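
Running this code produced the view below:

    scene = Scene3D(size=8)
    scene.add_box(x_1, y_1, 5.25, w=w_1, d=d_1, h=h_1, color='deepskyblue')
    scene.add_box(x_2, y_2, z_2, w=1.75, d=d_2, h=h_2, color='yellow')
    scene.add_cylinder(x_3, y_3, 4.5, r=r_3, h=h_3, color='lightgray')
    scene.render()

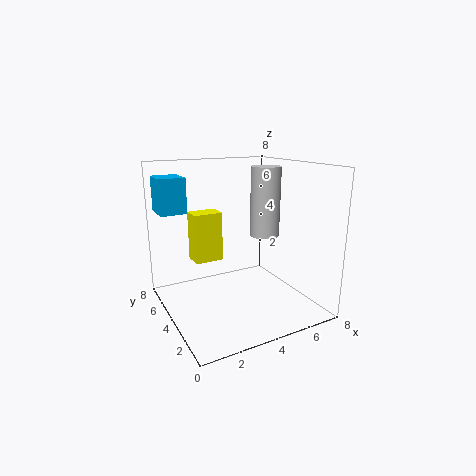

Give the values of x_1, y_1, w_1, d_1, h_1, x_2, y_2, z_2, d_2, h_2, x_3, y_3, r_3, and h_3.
x_1 = 0.25; y_1 = 5.75; w_1 = 1.5; d_1 = 1.75; h_1 = 2; x_2 = 2.25; y_2 = 6; z_2 = 2; d_2 = 1.25; h_2 = 3; x_3 = 4.75; y_3 = 2.5; r_3 = 0.75; h_3 = 3.5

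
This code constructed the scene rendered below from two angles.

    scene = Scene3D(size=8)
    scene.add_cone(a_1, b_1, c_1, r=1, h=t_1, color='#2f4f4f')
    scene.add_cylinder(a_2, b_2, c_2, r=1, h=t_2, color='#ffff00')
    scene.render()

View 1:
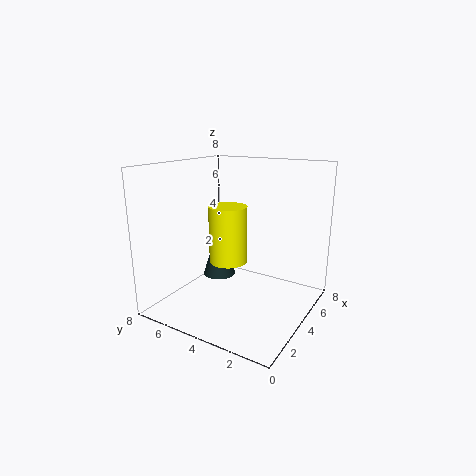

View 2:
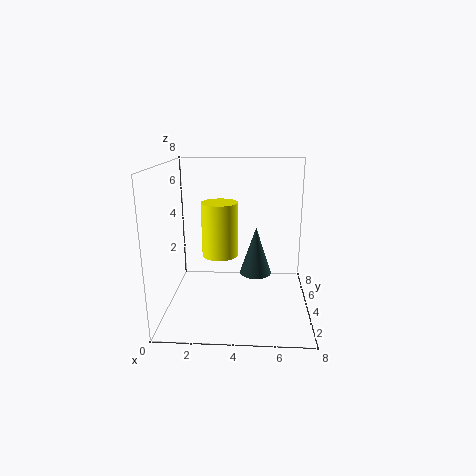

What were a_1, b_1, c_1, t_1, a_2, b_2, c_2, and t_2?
a_1 = 5
b_1 = 6
c_1 = 1
t_1 = 3
a_2 = 3
b_2 = 4
c_2 = 3
t_2 = 3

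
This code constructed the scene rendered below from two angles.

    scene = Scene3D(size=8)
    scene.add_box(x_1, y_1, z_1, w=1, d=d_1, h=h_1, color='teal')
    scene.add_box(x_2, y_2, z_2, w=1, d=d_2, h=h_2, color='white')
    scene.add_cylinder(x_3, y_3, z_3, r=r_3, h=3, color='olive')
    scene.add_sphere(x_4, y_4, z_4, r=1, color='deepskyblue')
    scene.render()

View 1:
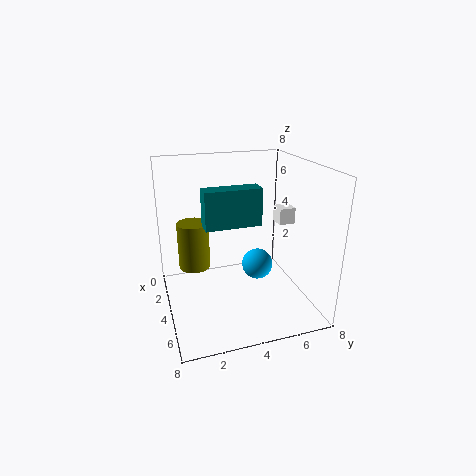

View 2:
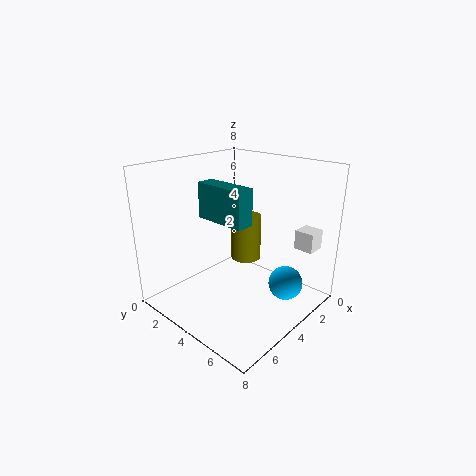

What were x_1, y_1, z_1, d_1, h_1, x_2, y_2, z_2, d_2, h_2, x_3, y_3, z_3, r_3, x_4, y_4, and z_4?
x_1 = 4; y_1 = 2; z_1 = 5; d_1 = 3; h_1 = 2; x_2 = 2; y_2 = 7; z_2 = 4; d_2 = 1; h_2 = 1; x_3 = 1; y_3 = 2; z_3 = 1; r_3 = 1; x_4 = 2; y_4 = 6; z_4 = 1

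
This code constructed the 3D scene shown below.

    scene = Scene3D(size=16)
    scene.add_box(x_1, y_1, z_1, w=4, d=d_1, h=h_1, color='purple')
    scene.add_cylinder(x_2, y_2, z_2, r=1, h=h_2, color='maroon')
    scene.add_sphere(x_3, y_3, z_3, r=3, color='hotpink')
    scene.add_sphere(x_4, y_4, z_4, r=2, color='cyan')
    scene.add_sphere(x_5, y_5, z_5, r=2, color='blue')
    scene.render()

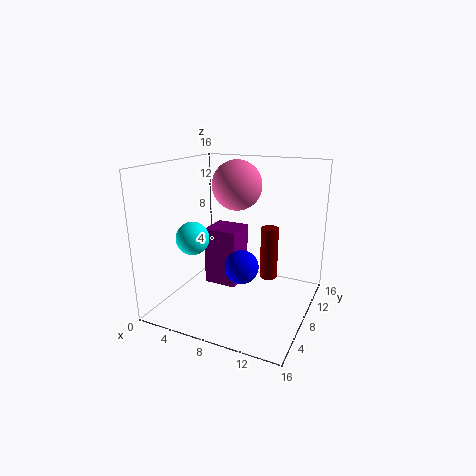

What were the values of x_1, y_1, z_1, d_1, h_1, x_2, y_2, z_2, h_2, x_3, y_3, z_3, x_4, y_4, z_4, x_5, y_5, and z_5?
x_1 = 3, y_1 = 9, z_1 = 1, d_1 = 4, h_1 = 7, x_2 = 11, y_2 = 10, z_2 = 3, h_2 = 6, x_3 = 6, y_3 = 12, z_3 = 13, x_4 = 2, y_4 = 8, z_4 = 7, x_5 = 8, y_5 = 9, z_5 = 4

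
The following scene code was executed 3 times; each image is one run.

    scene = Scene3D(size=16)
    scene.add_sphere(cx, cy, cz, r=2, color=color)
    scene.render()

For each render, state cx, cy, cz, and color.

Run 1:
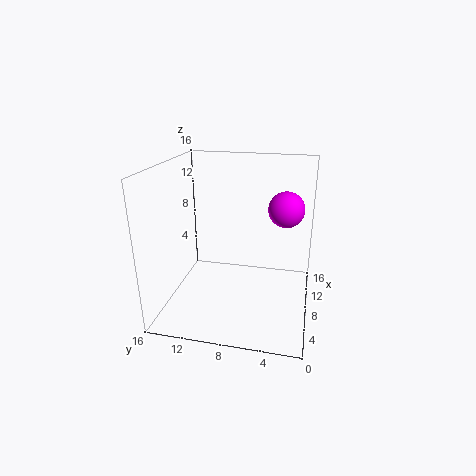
cx = 10
cy = 3
cz = 11
color = 'magenta'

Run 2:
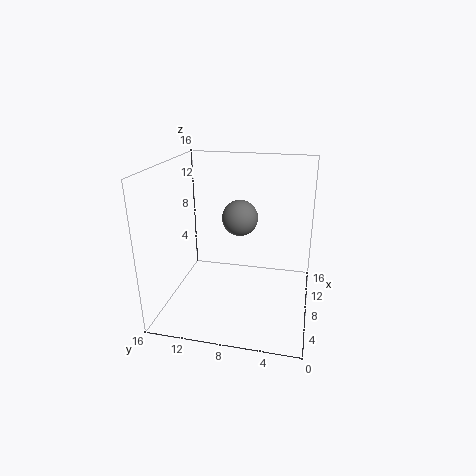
cx = 9
cy = 8
cz = 10
color = 'gray'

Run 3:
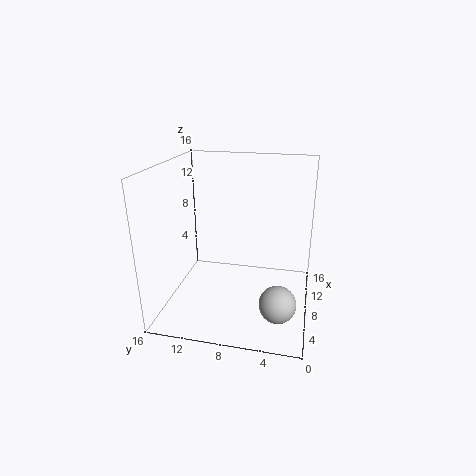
cx = 5
cy = 3
cz = 2
color = 'lightgray'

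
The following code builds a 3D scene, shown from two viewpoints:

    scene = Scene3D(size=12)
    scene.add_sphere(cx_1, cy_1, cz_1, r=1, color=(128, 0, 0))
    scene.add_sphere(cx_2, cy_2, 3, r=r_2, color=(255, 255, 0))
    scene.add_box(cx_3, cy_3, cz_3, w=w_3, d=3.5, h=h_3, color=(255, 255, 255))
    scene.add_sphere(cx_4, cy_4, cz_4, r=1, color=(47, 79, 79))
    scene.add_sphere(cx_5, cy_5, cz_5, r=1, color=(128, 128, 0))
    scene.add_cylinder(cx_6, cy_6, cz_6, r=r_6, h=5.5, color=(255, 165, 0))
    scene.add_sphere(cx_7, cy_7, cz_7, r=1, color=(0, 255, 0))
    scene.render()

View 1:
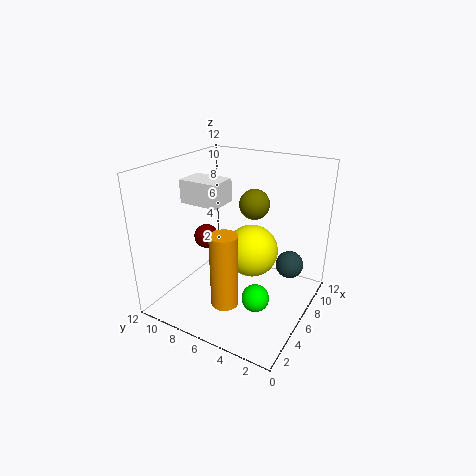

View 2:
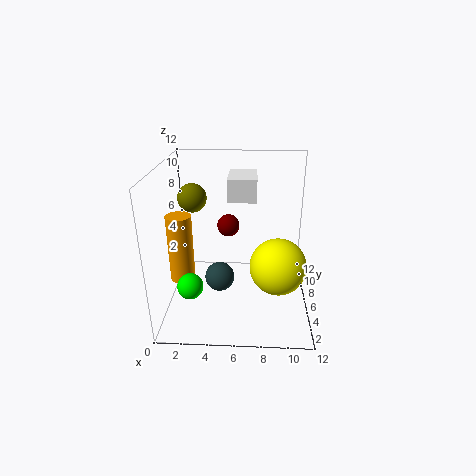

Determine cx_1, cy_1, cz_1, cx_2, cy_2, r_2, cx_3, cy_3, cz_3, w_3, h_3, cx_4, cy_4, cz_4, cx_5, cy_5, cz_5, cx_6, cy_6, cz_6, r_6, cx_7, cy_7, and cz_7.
cx_1 = 5; cy_1 = 8.5; cz_1 = 6; cx_2 = 9.5; cy_2 = 6.5; r_2 = 2.5; cx_3 = 5; cy_3 = 7.5; cz_3 = 8.5; w_3 = 2.5; h_3 = 2; cx_4 = 5; cy_4 = 1; cz_4 = 5.5; cx_5 = 3; cy_5 = 3; cz_5 = 10.5; cx_6 = 1.5; cy_6 = 4.5; cz_6 = 3; r_6 = 1; cx_7 = 2.5; cy_7 = 2.5; cz_7 = 3.5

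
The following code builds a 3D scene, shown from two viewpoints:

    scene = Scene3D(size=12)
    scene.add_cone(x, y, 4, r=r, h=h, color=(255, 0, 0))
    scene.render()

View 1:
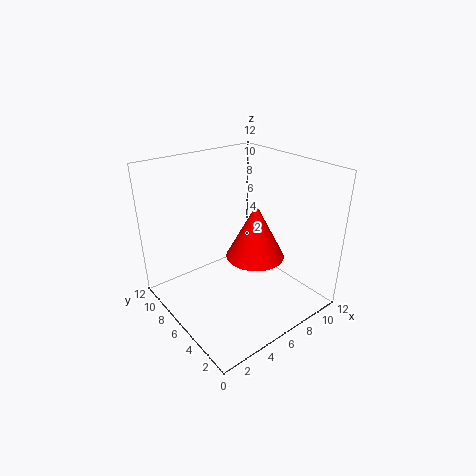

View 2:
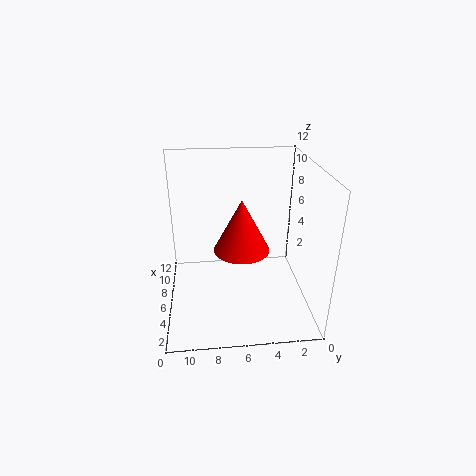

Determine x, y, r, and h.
x = 7.5, y = 5.5, r = 2.5, h = 4.75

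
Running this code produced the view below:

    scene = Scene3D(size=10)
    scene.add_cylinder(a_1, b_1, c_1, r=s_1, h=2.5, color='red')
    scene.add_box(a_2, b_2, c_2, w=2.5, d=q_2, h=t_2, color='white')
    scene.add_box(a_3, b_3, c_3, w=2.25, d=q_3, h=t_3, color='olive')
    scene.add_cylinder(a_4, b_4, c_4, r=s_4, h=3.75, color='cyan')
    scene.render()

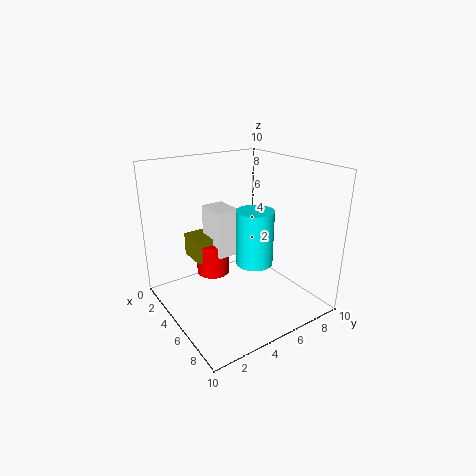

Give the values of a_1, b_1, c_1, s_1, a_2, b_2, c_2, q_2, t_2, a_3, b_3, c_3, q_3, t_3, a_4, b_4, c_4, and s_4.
a_1 = 2.25, b_1 = 4.5, c_1 = 1.25, s_1 = 1.25, a_2 = 1.25, b_2 = 4.25, c_2 = 3, q_2 = 1.75, t_2 = 3.5, a_3 = 0.5, b_3 = 3, c_3 = 2.5, q_3 = 3.5, t_3 = 1.75, a_4 = 6.25, b_4 = 5.5, c_4 = 3.5, s_4 = 1.25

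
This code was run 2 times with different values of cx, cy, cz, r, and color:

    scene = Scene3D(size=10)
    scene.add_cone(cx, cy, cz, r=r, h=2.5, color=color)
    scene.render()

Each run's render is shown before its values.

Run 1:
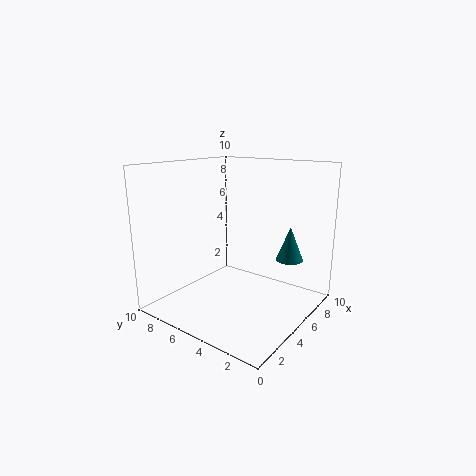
cx = 8, cy = 2.5, cz = 3, r = 1, color = 'teal'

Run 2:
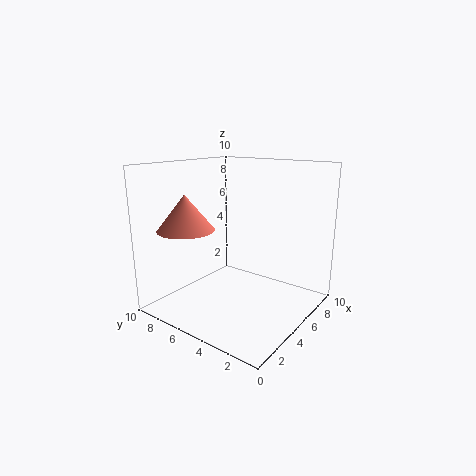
cx = 3, cy = 8, cz = 5.5, r = 2, color = 'salmon'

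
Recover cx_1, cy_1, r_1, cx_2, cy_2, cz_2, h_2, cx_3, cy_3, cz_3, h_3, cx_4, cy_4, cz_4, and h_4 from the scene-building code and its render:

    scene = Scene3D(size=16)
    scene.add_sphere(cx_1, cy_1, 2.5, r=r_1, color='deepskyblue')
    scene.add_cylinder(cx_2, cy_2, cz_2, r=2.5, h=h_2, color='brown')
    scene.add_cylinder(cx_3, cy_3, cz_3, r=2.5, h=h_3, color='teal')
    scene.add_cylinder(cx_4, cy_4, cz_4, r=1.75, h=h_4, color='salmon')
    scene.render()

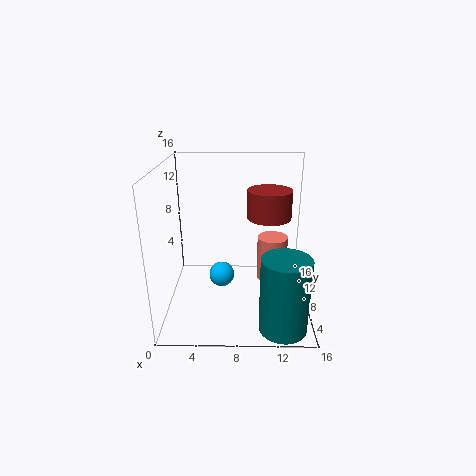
cx_1 = 6; cy_1 = 9.5; r_1 = 1.5; cx_2 = 11.5; cy_2 = 9.75; cz_2 = 9.75; h_2 = 3.25; cx_3 = 12.75; cy_3 = 2.5; cz_3 = 0.25; h_3 = 8; cx_4 = 12; cy_4 = 9.5; cz_4 = 2.25; h_4 = 5.25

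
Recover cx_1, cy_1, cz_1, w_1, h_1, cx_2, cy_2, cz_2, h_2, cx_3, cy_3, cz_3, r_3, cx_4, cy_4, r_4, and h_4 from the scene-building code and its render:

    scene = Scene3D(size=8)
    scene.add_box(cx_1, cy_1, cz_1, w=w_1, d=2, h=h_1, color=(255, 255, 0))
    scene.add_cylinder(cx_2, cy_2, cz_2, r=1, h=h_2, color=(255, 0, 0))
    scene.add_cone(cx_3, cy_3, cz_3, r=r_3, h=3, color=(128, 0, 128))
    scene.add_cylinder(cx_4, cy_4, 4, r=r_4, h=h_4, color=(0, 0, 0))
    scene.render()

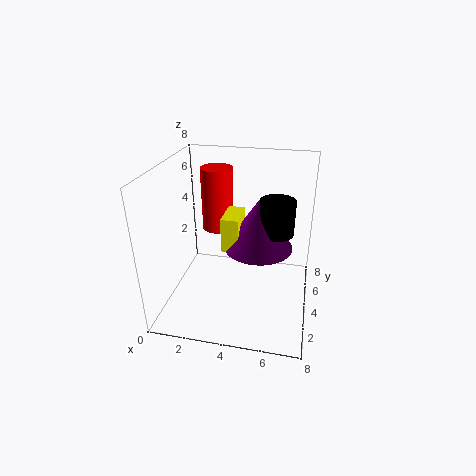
cx_1 = 3
cy_1 = 4
cz_1 = 3
w_1 = 1
h_1 = 2
cx_2 = 2
cy_2 = 7
cz_2 = 3
h_2 = 4
cx_3 = 5
cy_3 = 5
cz_3 = 3
r_3 = 2
cx_4 = 6
cy_4 = 5
r_4 = 1
h_4 = 2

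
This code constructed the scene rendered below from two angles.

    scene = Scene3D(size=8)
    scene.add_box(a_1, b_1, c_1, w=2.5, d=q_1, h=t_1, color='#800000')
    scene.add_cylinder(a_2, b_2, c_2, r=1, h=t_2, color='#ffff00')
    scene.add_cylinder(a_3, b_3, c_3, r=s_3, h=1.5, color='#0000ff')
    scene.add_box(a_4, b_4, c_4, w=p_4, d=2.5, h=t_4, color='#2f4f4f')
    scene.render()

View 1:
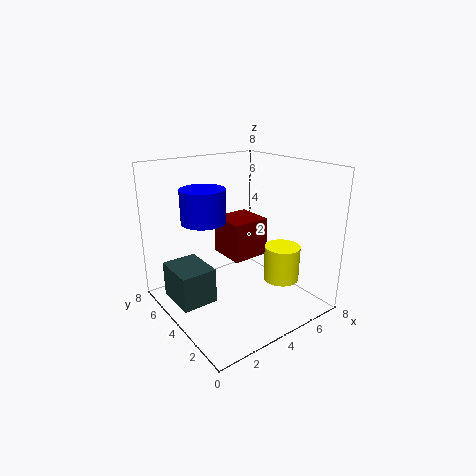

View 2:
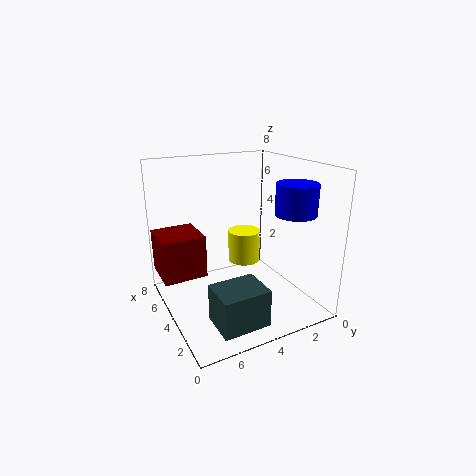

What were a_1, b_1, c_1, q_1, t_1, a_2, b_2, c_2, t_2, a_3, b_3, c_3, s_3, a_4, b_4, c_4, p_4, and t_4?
a_1 = 5; b_1 = 5.5; c_1 = 1.5; q_1 = 2.5; t_1 = 2.5; a_2 = 6; b_2 = 2.5; c_2 = 1.5; t_2 = 2; a_3 = 1; b_3 = 2.5; c_3 = 6; s_3 = 1; a_4 = 0.5; b_4 = 4; c_4 = 0.5; p_4 = 2; t_4 = 2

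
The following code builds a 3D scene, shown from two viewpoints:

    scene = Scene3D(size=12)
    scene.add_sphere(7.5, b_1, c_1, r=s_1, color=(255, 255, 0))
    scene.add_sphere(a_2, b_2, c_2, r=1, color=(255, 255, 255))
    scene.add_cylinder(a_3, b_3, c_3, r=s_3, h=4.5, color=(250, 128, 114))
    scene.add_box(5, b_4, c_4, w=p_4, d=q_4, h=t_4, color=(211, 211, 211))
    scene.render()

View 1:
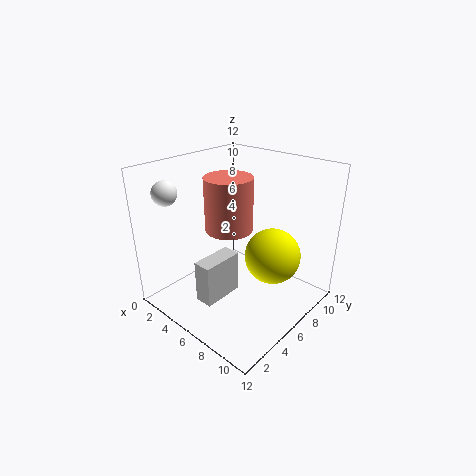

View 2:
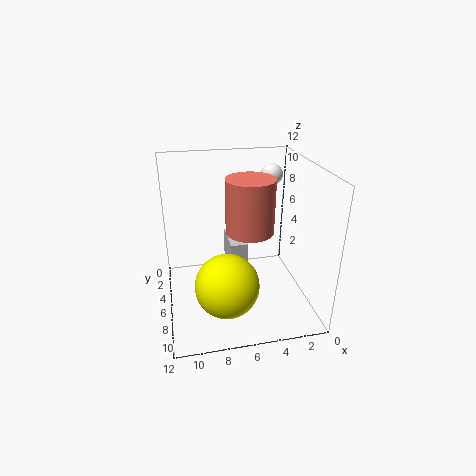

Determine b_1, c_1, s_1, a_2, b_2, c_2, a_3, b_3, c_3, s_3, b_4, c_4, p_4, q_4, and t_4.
b_1 = 9, c_1 = 3.5, s_1 = 2.5, a_2 = 2, b_2 = 2, c_2 = 10, a_3 = 5, b_3 = 6, c_3 = 6.5, s_3 = 2, b_4 = 2, c_4 = 1.5, p_4 = 1.5, q_4 = 3.5, t_4 = 3.5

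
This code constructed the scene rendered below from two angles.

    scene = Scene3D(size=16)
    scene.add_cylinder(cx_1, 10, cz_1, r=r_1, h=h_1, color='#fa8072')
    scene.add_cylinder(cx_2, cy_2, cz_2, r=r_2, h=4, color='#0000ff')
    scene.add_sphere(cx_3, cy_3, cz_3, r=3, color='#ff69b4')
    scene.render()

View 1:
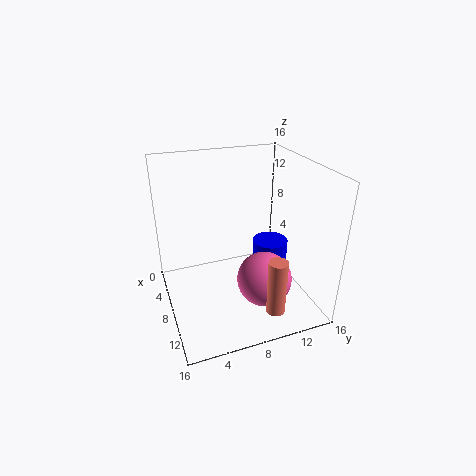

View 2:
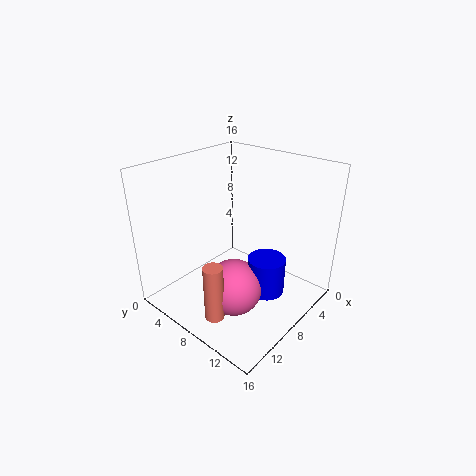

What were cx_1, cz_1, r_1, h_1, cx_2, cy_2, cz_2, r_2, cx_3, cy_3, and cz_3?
cx_1 = 14; cz_1 = 2; r_1 = 1; h_1 = 6; cx_2 = 8; cy_2 = 12; cz_2 = 3; r_2 = 2; cx_3 = 11; cy_3 = 10; cz_3 = 4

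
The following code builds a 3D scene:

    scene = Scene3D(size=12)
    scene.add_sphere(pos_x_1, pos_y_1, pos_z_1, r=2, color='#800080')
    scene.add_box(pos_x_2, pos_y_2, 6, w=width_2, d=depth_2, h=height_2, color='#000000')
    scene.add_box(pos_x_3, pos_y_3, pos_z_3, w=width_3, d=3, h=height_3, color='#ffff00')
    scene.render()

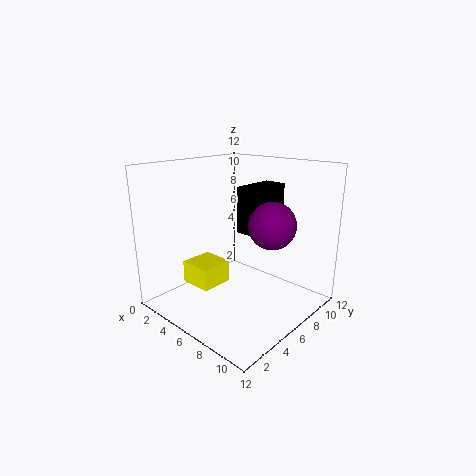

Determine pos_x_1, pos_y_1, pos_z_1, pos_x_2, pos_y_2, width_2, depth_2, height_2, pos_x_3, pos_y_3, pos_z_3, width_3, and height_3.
pos_x_1 = 8
pos_y_1 = 8
pos_z_1 = 7
pos_x_2 = 5
pos_y_2 = 7
width_2 = 2
depth_2 = 4
height_2 = 4
pos_x_3 = 1
pos_y_3 = 4
pos_z_3 = 1
width_3 = 3
height_3 = 2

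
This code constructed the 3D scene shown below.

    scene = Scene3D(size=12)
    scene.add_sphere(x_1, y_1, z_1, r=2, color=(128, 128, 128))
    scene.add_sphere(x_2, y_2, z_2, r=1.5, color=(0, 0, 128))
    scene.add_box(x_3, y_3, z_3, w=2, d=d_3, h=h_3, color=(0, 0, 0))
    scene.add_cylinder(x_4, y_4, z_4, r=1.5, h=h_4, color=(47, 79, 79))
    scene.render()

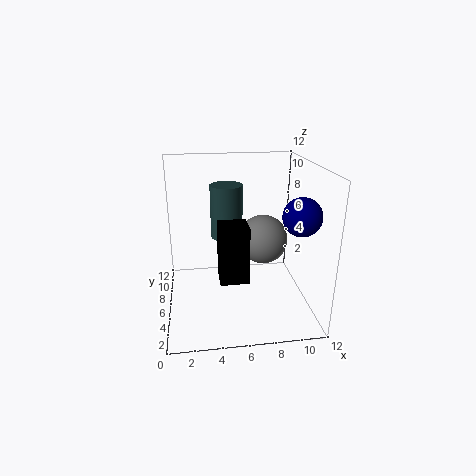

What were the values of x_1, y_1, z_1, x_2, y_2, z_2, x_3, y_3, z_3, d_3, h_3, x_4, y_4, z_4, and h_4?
x_1 = 8
y_1 = 5.5
z_1 = 6
x_2 = 10.5
y_2 = 3.5
z_2 = 8.5
x_3 = 4
y_3 = 0.5
z_3 = 5
d_3 = 2
h_3 = 4
x_4 = 5.5
y_4 = 10
z_4 = 4.5
h_4 = 5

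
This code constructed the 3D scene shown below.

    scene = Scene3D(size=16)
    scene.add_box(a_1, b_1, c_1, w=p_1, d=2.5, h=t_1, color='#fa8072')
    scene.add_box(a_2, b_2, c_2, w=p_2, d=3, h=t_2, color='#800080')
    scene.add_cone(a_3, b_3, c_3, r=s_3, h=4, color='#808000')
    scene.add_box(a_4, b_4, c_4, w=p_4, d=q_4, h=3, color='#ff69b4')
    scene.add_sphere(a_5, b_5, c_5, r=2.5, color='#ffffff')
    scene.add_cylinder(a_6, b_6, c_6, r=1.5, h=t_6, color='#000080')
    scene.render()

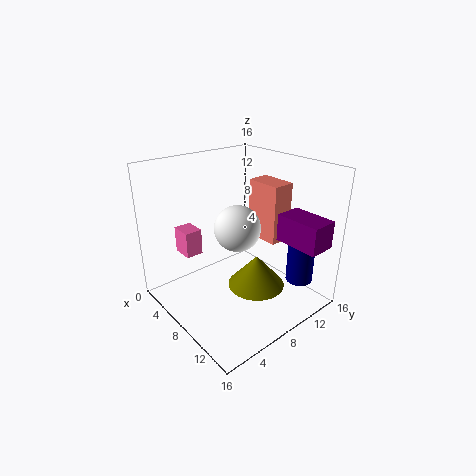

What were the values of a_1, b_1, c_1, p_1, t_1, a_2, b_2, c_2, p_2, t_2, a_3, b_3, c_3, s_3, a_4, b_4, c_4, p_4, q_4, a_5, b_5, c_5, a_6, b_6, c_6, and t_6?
a_1 = 7; b_1 = 10.5; c_1 = 7.5; p_1 = 4; t_1 = 6.5; a_2 = 11; b_2 = 11; c_2 = 8; p_2 = 5; t_2 = 3; a_3 = 8; b_3 = 11; c_3 = 0.5; s_3 = 3.5; a_4 = 2; b_4 = 3.5; c_4 = 5.5; p_4 = 2.5; q_4 = 2; a_5 = 8.5; b_5 = 7.5; c_5 = 9.5; a_6 = 13; b_6 = 13; c_6 = 3; t_6 = 6.5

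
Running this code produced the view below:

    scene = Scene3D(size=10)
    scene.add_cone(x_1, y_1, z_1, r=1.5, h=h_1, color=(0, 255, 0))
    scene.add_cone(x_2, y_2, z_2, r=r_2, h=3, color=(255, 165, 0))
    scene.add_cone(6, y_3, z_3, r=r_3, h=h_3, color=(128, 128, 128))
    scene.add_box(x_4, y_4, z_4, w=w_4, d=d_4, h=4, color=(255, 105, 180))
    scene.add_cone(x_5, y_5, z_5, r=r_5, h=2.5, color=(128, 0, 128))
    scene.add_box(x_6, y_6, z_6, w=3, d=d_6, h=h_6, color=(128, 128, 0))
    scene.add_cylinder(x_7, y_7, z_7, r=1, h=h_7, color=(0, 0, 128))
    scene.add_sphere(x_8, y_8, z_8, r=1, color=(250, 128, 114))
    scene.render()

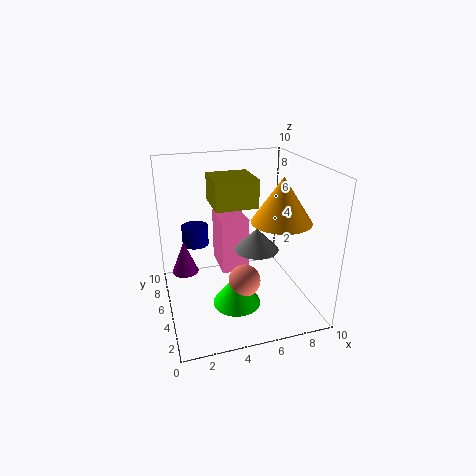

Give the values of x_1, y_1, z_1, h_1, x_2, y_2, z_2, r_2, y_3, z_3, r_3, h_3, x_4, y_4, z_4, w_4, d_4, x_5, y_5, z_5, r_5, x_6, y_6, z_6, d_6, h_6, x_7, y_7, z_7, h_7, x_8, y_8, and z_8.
x_1 = 4
y_1 = 2
z_1 = 2
h_1 = 2
x_2 = 7.5
y_2 = 3.5
z_2 = 6.5
r_2 = 2
y_3 = 4
z_3 = 4.5
r_3 = 1.5
h_3 = 1.5
x_4 = 4
y_4 = 5.5
z_4 = 2
w_4 = 2
d_4 = 3
x_5 = 1.5
y_5 = 7.5
z_5 = 1.5
r_5 = 1
x_6 = 3.5
y_6 = 5
z_6 = 7
d_6 = 3
h_6 = 2
x_7 = 2.5
y_7 = 8
z_7 = 3.5
h_7 = 1.5
x_8 = 4.5
y_8 = 2
z_8 = 3.5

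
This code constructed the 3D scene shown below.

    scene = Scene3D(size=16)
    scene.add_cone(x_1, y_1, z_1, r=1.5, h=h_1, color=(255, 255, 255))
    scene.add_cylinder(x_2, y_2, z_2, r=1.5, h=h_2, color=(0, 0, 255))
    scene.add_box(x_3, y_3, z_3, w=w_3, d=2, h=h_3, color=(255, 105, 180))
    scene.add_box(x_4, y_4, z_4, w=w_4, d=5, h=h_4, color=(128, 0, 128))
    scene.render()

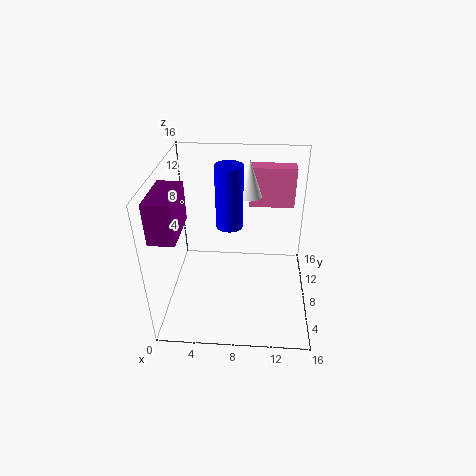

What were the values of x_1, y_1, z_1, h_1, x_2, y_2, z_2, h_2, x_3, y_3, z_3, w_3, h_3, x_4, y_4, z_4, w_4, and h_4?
x_1 = 9
y_1 = 13.5
z_1 = 10.5
h_1 = 4.5
x_2 = 7
y_2 = 9
z_2 = 9
h_2 = 7
x_3 = 9
y_3 = 13.5
z_3 = 9
w_3 = 5.5
h_3 = 5
x_4 = 0.5
y_4 = 1
z_4 = 11.5
w_4 = 2.5
h_4 = 4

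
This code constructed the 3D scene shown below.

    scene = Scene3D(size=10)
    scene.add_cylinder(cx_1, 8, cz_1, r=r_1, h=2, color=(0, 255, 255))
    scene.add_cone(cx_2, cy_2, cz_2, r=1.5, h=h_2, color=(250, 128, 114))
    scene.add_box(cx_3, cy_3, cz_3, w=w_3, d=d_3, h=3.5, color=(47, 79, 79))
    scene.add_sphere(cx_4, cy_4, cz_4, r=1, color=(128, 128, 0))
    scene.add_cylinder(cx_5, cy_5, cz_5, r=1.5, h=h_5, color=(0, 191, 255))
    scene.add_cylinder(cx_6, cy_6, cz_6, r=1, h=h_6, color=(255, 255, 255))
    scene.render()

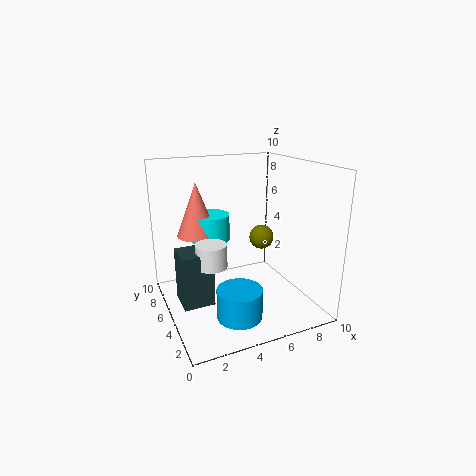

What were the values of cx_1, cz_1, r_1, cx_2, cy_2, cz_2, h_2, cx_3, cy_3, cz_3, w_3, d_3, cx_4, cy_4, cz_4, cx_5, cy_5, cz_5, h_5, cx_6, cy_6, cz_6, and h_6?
cx_1 = 4, cz_1 = 4, r_1 = 1.5, cx_2 = 3, cy_2 = 8, cz_2 = 4.5, h_2 = 4, cx_3 = 0.5, cy_3 = 3, cz_3 = 1.5, w_3 = 2, d_3 = 2, cx_4 = 8.5, cy_4 = 8, cz_4 = 3.5, cx_5 = 4, cy_5 = 2.5, cz_5 = 0.5, h_5 = 2, cx_6 = 2.5, cy_6 = 3.5, cz_6 = 4, h_6 = 1.5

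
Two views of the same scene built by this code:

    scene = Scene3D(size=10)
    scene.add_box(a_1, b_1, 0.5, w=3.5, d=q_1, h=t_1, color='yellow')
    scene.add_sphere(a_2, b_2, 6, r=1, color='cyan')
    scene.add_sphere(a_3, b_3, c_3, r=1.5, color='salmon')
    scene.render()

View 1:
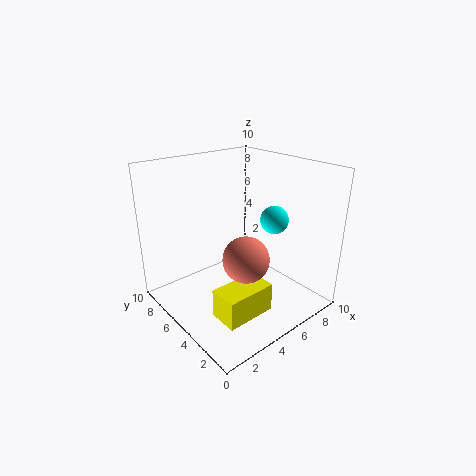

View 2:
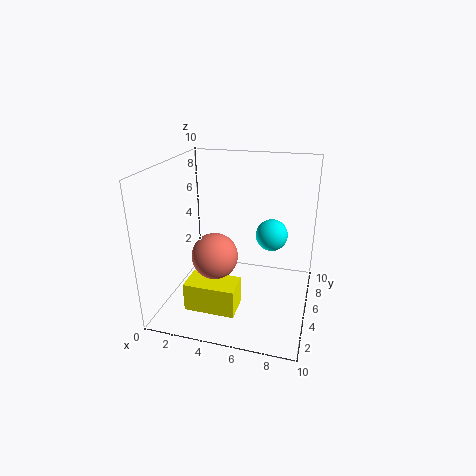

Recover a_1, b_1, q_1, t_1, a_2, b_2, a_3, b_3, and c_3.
a_1 = 2; b_1 = 2; q_1 = 2; t_1 = 2; a_2 = 7.5; b_2 = 4; a_3 = 4; b_3 = 3; c_3 = 4.5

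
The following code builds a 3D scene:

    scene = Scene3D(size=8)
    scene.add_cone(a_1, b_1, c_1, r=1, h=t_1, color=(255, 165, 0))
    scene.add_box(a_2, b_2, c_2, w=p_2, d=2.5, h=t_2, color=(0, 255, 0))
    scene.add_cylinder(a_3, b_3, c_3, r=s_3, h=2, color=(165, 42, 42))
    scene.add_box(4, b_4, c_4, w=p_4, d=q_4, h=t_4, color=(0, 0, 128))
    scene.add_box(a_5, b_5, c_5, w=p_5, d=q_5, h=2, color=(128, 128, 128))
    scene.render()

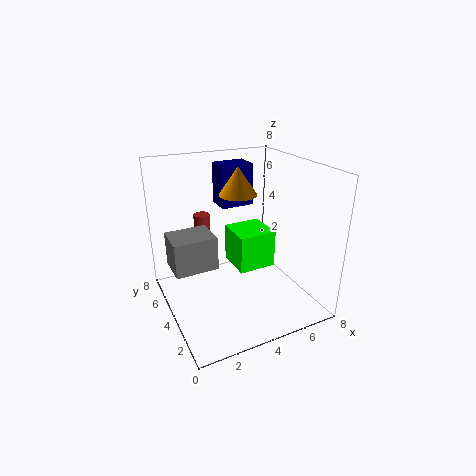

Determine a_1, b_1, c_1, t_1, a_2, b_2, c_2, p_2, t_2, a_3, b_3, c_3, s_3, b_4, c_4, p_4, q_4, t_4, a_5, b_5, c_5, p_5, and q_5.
a_1 = 4, b_1 = 4, c_1 = 6.5, t_1 = 1.5, a_2 = 5, b_2 = 5.5, c_2 = 0.5, p_2 = 2.5, t_2 = 2.5, a_3 = 3, b_3 = 7, c_3 = 2.5, s_3 = 0.5, b_4 = 6, c_4 = 5, p_4 = 2, q_4 = 1.5, t_4 = 2.5, a_5 = 0.5, b_5 = 4.5, c_5 = 2, p_5 = 2.5, q_5 = 2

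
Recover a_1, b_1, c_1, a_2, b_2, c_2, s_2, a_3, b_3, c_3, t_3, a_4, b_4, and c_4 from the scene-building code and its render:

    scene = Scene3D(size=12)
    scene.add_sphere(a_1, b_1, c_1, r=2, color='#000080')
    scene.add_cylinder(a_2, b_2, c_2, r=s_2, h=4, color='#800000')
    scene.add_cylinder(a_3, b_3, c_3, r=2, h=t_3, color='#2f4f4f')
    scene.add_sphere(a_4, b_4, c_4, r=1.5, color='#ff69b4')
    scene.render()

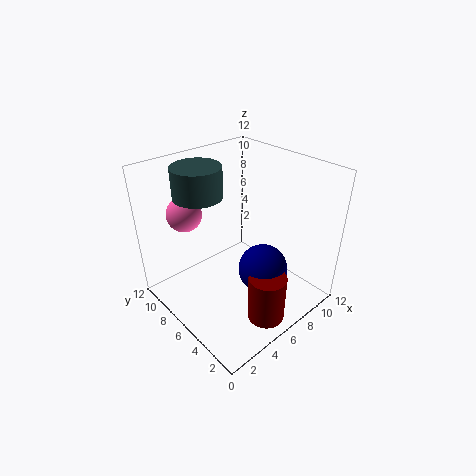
a_1 = 6.5; b_1 = 3.5; c_1 = 4; a_2 = 5.5; b_2 = 2; c_2 = 0.5; s_2 = 1.5; a_3 = 4; b_3 = 8.5; c_3 = 9.5; t_3 = 2.5; a_4 = 3.5; b_4 = 10; c_4 = 7.5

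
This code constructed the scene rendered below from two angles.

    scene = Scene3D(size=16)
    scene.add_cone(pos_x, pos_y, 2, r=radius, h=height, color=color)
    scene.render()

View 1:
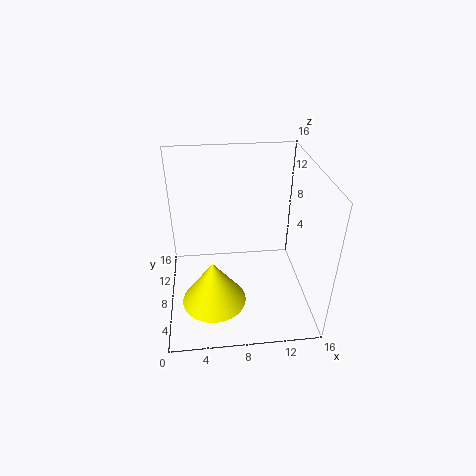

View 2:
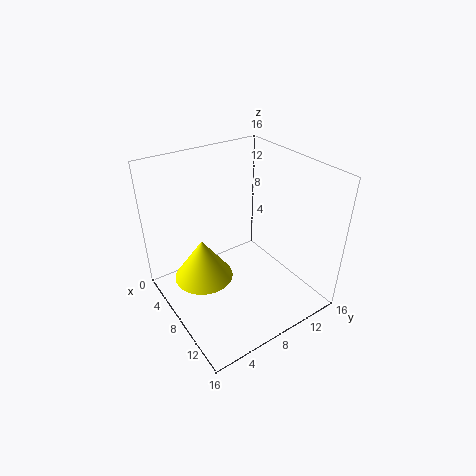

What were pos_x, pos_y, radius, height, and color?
pos_x = 5, pos_y = 5, radius = 3.5, height = 5, color = 'yellow'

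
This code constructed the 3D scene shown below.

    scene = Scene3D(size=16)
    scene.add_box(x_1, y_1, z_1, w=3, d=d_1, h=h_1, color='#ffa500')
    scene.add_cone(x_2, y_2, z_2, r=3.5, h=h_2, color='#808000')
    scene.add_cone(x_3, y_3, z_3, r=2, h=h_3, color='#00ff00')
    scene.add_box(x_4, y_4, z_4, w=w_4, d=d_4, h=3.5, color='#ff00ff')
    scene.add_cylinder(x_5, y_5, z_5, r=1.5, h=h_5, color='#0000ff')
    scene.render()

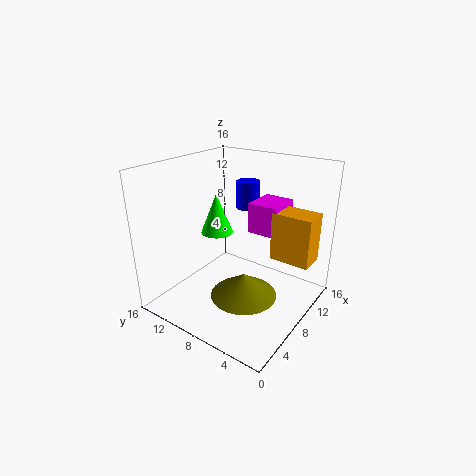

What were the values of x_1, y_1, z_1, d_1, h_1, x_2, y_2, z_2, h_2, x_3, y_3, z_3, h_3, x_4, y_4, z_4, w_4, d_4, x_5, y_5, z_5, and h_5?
x_1 = 10, y_1 = 0.5, z_1 = 5.5, d_1 = 4.5, h_1 = 5.5, x_2 = 5.5, y_2 = 5.5, z_2 = 3, h_2 = 2.5, x_3 = 10.5, y_3 = 13, z_3 = 6.5, h_3 = 5, x_4 = 10, y_4 = 4.5, z_4 = 8, w_4 = 4, d_4 = 3.5, x_5 = 14.5, y_5 = 11, z_5 = 9, h_5 = 3.5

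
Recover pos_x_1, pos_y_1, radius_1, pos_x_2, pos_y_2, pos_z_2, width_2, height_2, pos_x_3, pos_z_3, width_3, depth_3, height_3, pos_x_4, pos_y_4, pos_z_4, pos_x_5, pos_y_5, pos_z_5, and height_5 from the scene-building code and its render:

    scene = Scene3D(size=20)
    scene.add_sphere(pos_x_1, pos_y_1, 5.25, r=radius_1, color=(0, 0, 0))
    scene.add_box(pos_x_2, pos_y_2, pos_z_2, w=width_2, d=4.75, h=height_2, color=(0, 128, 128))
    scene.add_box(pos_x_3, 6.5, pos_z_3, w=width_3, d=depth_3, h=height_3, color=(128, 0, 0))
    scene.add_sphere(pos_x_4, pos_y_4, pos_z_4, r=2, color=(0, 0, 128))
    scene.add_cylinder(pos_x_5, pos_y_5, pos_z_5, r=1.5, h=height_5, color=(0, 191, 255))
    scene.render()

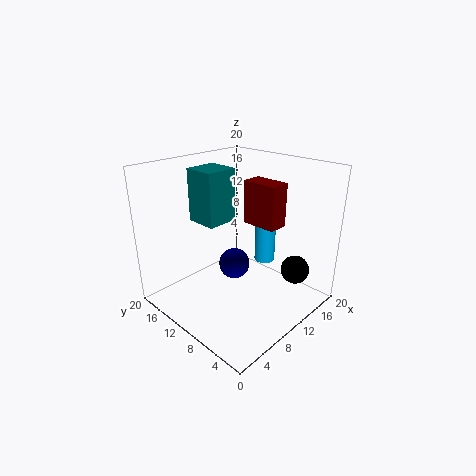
pos_x_1 = 15.25
pos_y_1 = 3.75
radius_1 = 2
pos_x_2 = 8
pos_y_2 = 13.25
pos_z_2 = 11
width_2 = 4.75
height_2 = 7.75
pos_x_3 = 13
pos_z_3 = 11
width_3 = 3
depth_3 = 5.25
height_3 = 6.25
pos_x_4 = 7.5
pos_y_4 = 8.25
pos_z_4 = 7.75
pos_x_5 = 14.75
pos_y_5 = 9
pos_z_5 = 5.25
height_5 = 5.75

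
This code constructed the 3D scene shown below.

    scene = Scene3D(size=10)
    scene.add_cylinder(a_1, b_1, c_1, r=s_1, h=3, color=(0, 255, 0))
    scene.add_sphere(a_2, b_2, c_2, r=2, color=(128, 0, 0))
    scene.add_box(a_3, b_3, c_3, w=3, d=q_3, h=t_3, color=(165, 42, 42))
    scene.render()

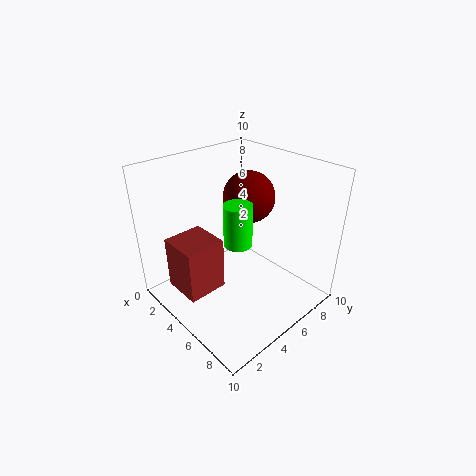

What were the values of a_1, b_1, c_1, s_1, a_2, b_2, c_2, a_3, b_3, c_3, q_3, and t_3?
a_1 = 5
b_1 = 5
c_1 = 4.5
s_1 = 1
a_2 = 3
b_2 = 8
c_2 = 6.5
a_3 = 1
b_3 = 1.5
c_3 = 0.5
q_3 = 3
t_3 = 4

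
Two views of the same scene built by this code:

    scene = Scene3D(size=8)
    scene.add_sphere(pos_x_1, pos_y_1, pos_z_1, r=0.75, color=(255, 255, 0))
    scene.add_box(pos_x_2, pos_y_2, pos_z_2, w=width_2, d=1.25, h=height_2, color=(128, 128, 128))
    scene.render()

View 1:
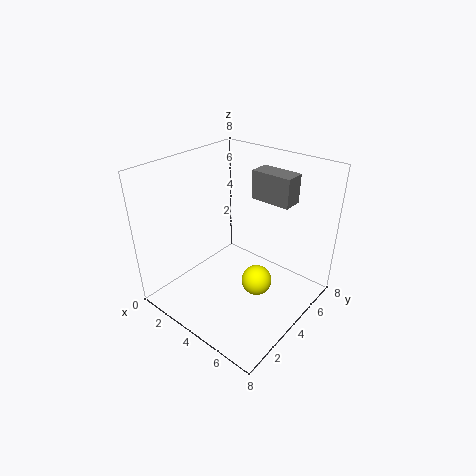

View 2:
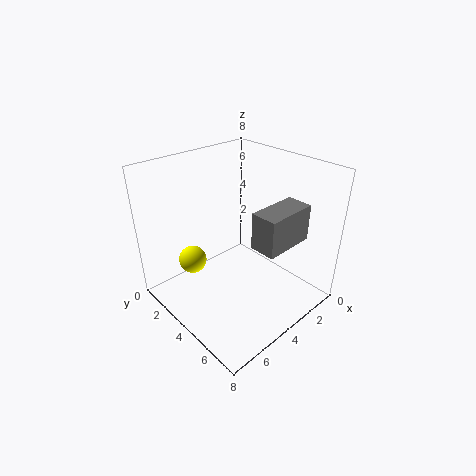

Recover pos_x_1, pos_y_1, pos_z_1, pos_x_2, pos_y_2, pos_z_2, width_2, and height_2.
pos_x_1 = 6.25, pos_y_1 = 2.75, pos_z_1 = 3, pos_x_2 = 3, pos_y_2 = 6.5, pos_z_2 = 5.25, width_2 = 2.5, height_2 = 1.75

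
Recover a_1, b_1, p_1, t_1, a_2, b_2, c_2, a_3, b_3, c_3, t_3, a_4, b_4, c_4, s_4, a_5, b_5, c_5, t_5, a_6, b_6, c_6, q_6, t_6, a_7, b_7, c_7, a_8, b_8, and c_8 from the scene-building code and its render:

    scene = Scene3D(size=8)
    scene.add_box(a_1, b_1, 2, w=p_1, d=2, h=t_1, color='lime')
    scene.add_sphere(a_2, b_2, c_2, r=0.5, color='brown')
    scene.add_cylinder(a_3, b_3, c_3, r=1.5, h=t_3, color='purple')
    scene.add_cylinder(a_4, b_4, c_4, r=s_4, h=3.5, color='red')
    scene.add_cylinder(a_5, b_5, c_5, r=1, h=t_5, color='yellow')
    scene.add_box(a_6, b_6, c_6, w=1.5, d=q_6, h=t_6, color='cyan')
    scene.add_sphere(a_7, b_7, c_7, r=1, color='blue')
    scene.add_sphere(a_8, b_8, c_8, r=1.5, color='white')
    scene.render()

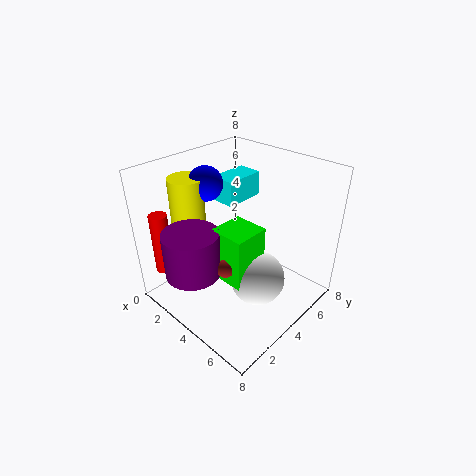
a_1 = 3.5
b_1 = 2.5
p_1 = 2
t_1 = 3
a_2 = 4.5
b_2 = 2.5
c_2 = 3
a_3 = 3
b_3 = 1.5
c_3 = 2.5
t_3 = 2.5
a_4 = 1
b_4 = 1
c_4 = 2
s_4 = 0.5
a_5 = 1
b_5 = 3
c_5 = 4
t_5 = 3
a_6 = 1
b_6 = 5
c_6 = 5
q_6 = 2.5
t_6 = 1.5
a_7 = 1.5
b_7 = 4
c_7 = 6.5
a_8 = 5.5
b_8 = 4
c_8 = 2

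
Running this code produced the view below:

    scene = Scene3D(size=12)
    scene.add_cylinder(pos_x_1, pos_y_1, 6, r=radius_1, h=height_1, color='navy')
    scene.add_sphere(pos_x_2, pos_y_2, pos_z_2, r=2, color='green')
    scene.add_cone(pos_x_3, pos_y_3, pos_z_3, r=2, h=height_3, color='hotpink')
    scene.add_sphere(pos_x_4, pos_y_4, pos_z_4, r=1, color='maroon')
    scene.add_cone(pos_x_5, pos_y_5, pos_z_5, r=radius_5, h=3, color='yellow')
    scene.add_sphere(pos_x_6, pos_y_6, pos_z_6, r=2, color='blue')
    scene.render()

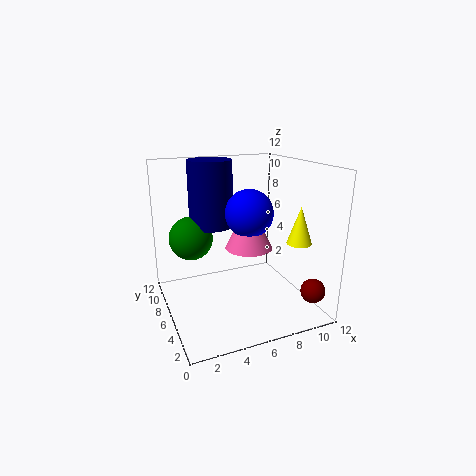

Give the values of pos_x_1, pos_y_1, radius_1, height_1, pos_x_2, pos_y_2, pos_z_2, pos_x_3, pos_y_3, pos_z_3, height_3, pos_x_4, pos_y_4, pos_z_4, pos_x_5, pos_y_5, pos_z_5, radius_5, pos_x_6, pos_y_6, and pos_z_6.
pos_x_1 = 5; pos_y_1 = 10; radius_1 = 2; height_1 = 6; pos_x_2 = 3; pos_y_2 = 10; pos_z_2 = 5; pos_x_3 = 7; pos_y_3 = 6; pos_z_3 = 5; height_3 = 4; pos_x_4 = 11; pos_y_4 = 2; pos_z_4 = 2; pos_x_5 = 10; pos_y_5 = 3; pos_z_5 = 6; radius_5 = 1; pos_x_6 = 7; pos_y_6 = 6; pos_z_6 = 8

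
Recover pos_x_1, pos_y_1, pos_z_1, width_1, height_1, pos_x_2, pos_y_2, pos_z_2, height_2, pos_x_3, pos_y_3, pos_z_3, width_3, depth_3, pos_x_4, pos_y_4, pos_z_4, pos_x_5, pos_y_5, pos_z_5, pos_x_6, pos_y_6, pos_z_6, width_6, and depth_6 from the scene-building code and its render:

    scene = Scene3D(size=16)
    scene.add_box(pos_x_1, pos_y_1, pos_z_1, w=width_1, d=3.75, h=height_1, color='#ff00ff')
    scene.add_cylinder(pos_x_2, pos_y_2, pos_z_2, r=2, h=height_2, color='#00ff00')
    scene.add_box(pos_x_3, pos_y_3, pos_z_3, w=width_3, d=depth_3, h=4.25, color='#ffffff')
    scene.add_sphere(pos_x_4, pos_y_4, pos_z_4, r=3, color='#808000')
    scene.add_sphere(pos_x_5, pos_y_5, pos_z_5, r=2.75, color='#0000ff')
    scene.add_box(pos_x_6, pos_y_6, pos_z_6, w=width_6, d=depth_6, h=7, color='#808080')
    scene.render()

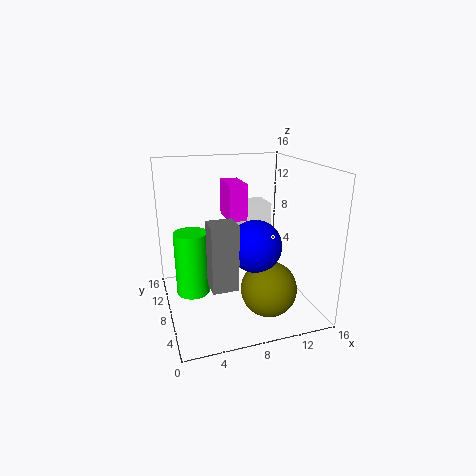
pos_x_1 = 7, pos_y_1 = 7.75, pos_z_1 = 10, width_1 = 2, height_1 = 4, pos_x_2 = 3.25, pos_y_2 = 11.25, pos_z_2 = 0.25, height_2 = 7.75, pos_x_3 = 9.75, pos_y_3 = 11.5, pos_z_3 = 6.25, width_3 = 3.75, depth_3 = 3.5, pos_x_4 = 10.25, pos_y_4 = 4.25, pos_z_4 = 3.25, pos_x_5 = 9, pos_y_5 = 5.25, pos_z_5 = 8, pos_x_6 = 4, pos_y_6 = 3.75, pos_z_6 = 4, width_6 = 2.75, depth_6 = 2.5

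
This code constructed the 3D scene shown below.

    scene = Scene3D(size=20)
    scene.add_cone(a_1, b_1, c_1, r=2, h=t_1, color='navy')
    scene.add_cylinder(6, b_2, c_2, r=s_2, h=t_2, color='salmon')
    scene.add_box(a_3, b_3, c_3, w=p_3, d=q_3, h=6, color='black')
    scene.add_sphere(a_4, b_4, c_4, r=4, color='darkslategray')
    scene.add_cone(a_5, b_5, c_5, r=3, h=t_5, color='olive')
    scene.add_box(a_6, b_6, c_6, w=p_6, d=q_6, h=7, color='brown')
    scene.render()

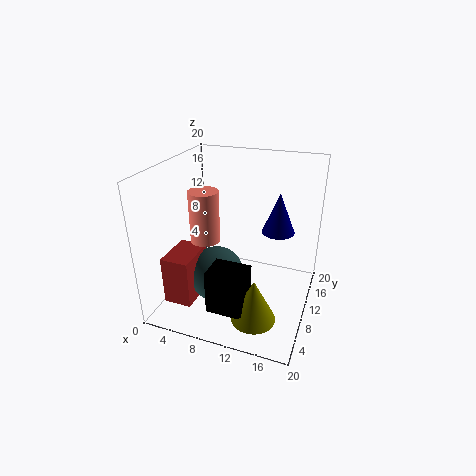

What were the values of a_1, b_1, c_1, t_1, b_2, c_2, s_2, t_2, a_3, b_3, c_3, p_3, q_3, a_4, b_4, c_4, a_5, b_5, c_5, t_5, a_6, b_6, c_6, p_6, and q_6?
a_1 = 16, b_1 = 8, c_1 = 13, t_1 = 5, b_2 = 8, c_2 = 10, s_2 = 2, t_2 = 7, a_3 = 8, b_3 = 3, c_3 = 2, p_3 = 5, q_3 = 4, a_4 = 7, b_4 = 9, c_4 = 4, a_5 = 14, b_5 = 5, c_5 = 1, t_5 = 6, a_6 = 1, b_6 = 4, c_6 = 1, p_6 = 4, q_6 = 6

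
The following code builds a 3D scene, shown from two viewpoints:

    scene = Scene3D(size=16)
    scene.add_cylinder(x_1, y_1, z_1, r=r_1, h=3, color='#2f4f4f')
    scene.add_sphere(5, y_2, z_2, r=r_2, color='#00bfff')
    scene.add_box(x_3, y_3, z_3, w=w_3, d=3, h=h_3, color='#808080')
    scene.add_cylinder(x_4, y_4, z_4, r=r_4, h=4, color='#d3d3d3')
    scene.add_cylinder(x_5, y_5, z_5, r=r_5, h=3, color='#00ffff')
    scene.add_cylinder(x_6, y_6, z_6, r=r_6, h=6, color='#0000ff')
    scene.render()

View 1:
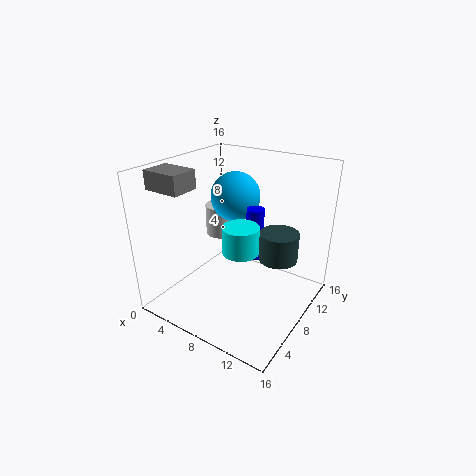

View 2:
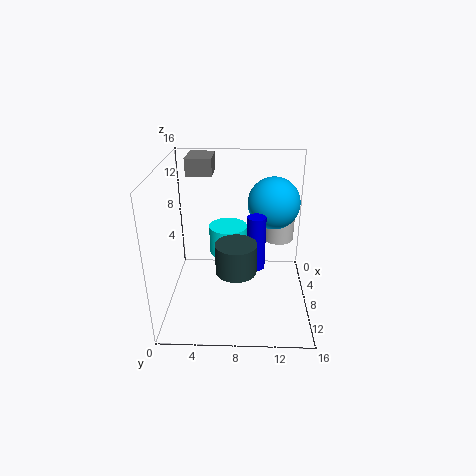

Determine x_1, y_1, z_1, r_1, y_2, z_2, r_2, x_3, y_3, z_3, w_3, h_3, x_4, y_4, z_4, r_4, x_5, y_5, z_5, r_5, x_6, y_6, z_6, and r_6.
x_1 = 13
y_1 = 8
z_1 = 7
r_1 = 2
y_2 = 12
z_2 = 11
r_2 = 3
x_3 = 1
y_3 = 2
z_3 = 14
w_3 = 4
h_3 = 2
x_4 = 2
y_4 = 13
z_4 = 5
r_4 = 2
x_5 = 9
y_5 = 7
z_5 = 7
r_5 = 2
x_6 = 9
y_6 = 10
z_6 = 5
r_6 = 1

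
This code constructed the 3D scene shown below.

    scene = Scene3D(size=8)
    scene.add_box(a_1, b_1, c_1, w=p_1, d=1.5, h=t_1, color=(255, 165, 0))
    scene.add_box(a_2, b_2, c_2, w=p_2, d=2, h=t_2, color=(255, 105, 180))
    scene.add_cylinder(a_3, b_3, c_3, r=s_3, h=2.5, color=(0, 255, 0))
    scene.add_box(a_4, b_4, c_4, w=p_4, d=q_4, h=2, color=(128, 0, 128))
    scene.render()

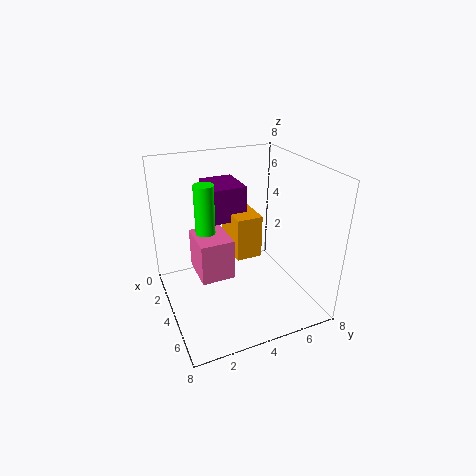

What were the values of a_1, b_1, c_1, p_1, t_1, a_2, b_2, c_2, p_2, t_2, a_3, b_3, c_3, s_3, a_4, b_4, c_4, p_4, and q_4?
a_1 = 1.5, b_1 = 4, c_1 = 2.5, p_1 = 2.5, t_1 = 2.5, a_2 = 1, b_2 = 2, c_2 = 1, p_2 = 2.5, t_2 = 2.5, a_3 = 4.5, b_3 = 2, c_3 = 5, s_3 = 0.5, a_4 = 0.5, b_4 = 3, c_4 = 4.5, p_4 = 2.5, q_4 = 2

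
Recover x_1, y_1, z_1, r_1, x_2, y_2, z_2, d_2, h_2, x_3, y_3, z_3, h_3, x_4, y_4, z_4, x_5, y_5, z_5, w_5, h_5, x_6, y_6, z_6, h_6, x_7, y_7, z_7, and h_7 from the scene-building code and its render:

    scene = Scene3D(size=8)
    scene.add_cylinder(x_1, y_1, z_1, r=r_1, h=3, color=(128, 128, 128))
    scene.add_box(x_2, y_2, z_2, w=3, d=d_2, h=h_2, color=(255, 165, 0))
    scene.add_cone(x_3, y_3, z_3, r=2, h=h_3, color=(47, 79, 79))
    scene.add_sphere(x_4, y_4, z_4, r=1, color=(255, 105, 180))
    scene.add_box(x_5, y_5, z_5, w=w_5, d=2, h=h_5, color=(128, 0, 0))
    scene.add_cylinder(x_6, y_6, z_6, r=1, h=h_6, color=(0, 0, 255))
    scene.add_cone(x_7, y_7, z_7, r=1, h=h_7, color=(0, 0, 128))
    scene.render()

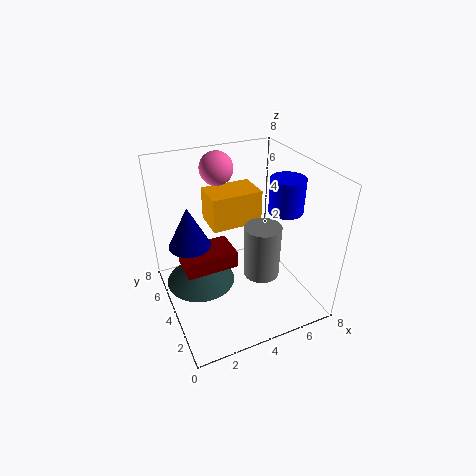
x_1 = 5
y_1 = 3
z_1 = 2
r_1 = 1
x_2 = 3
y_2 = 5
z_2 = 4
d_2 = 2
h_2 = 2
x_3 = 2
y_3 = 5
z_3 = 1
h_3 = 2
x_4 = 4
y_4 = 7
z_4 = 7
x_5 = 1
y_5 = 4
z_5 = 2
w_5 = 3
h_5 = 1
x_6 = 7
y_6 = 4
z_6 = 5
h_6 = 2
x_7 = 1
y_7 = 3
z_7 = 5
h_7 = 2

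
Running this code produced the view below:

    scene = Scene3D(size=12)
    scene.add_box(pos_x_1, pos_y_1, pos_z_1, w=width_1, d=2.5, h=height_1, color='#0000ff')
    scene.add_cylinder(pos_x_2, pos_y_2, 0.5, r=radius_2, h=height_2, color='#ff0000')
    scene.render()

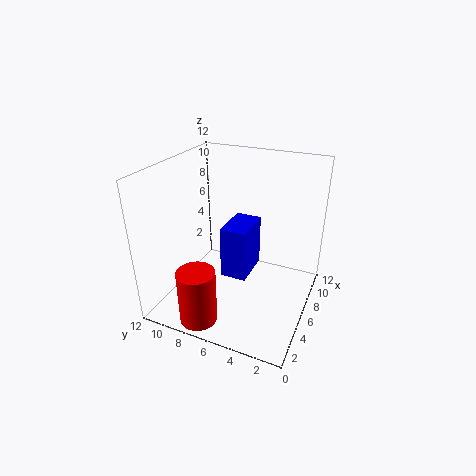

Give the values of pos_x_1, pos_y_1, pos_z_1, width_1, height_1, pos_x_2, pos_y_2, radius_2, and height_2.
pos_x_1 = 7.5, pos_y_1 = 6, pos_z_1 = 0.5, width_1 = 4, height_1 = 5, pos_x_2 = 1.5, pos_y_2 = 7.5, radius_2 = 1.5, height_2 = 4.5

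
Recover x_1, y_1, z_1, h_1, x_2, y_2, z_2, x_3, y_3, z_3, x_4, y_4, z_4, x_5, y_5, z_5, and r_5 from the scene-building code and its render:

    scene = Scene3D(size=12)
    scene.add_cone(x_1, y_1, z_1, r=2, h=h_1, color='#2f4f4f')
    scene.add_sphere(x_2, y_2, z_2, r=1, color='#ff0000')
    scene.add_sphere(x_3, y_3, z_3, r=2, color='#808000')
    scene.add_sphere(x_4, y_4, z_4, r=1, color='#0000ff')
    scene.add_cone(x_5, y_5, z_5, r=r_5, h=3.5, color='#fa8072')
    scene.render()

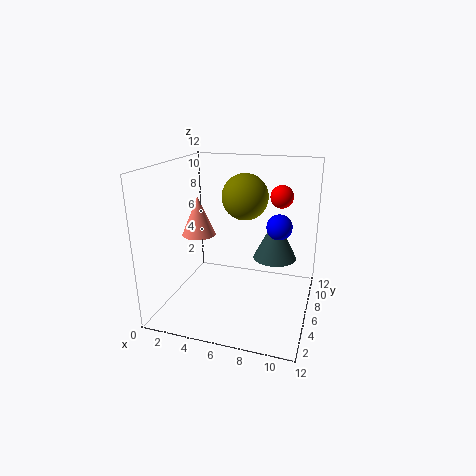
x_1 = 8.5, y_1 = 9.5, z_1 = 3, h_1 = 4, x_2 = 9, y_2 = 9, z_2 = 9, x_3 = 6, y_3 = 8, z_3 = 9, x_4 = 9.5, y_4 = 5.5, z_4 = 7.5, x_5 = 2, y_5 = 7, z_5 = 5.5, r_5 = 1.5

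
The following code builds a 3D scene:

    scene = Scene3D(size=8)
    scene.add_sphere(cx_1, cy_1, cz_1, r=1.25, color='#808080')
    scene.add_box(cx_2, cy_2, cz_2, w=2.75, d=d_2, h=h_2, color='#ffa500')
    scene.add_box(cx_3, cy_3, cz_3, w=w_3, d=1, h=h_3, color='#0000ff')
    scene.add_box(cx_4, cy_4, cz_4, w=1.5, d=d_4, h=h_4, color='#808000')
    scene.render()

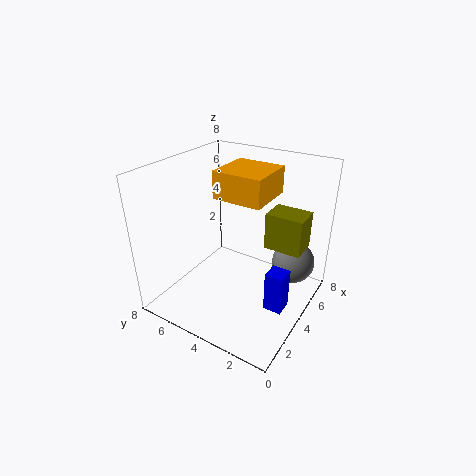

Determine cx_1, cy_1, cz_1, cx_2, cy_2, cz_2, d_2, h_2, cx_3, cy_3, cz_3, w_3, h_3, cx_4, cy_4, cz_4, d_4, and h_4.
cx_1 = 6.25
cy_1 = 1.5
cz_1 = 2
cx_2 = 3.5
cy_2 = 2.5
cz_2 = 6.25
d_2 = 2.75
h_2 = 1.5
cx_3 = 3
cy_3 = 0.75
cz_3 = 0.75
w_3 = 1
h_3 = 2.25
cx_4 = 4.25
cy_4 = 0.5
cz_4 = 3.75
d_4 = 2
h_4 = 2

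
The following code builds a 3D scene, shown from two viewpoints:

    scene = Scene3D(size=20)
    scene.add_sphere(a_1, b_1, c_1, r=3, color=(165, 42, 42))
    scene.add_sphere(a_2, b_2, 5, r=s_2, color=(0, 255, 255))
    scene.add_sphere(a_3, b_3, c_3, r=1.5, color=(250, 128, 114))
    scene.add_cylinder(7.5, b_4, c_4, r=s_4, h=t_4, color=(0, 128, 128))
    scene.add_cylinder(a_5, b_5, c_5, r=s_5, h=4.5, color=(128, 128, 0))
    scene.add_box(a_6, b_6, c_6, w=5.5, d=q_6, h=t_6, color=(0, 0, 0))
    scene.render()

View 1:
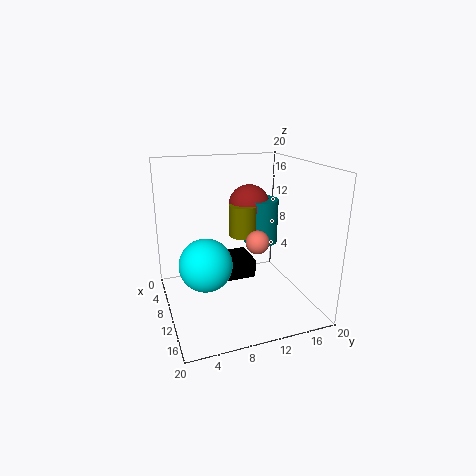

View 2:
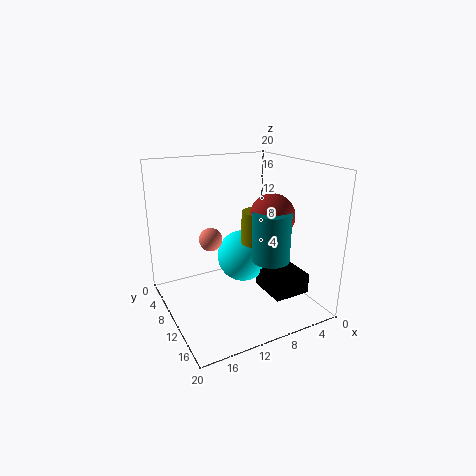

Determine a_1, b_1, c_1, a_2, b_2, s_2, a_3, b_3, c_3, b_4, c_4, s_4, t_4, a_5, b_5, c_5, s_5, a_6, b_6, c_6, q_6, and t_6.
a_1 = 6.5; b_1 = 13; c_1 = 13.5; a_2 = 7; b_2 = 6; s_2 = 4; a_3 = 14.5; b_3 = 11; c_3 = 11; b_4 = 14.5; c_4 = 8; s_4 = 2.5; t_4 = 6.5; a_5 = 8; b_5 = 11.5; c_5 = 9.5; s_5 = 2; a_6 = 0.5; b_6 = 8.5; c_6 = 1; q_6 = 6; t_6 = 3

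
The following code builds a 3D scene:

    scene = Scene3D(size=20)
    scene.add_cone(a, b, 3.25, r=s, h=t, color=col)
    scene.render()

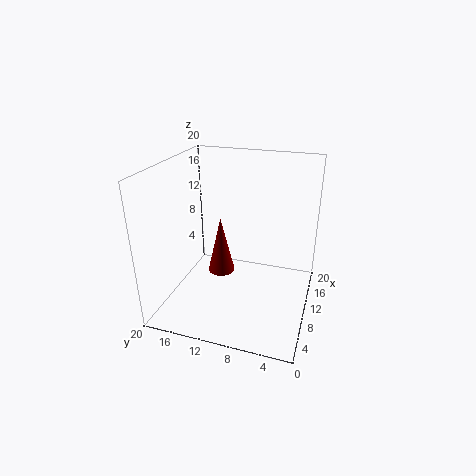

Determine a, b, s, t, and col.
a = 11.75; b = 13.25; s = 2; t = 8.5; col = 'maroon'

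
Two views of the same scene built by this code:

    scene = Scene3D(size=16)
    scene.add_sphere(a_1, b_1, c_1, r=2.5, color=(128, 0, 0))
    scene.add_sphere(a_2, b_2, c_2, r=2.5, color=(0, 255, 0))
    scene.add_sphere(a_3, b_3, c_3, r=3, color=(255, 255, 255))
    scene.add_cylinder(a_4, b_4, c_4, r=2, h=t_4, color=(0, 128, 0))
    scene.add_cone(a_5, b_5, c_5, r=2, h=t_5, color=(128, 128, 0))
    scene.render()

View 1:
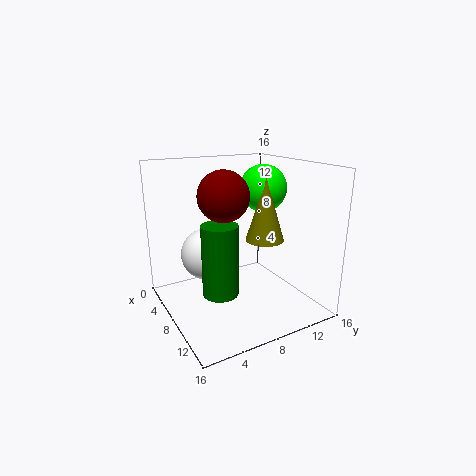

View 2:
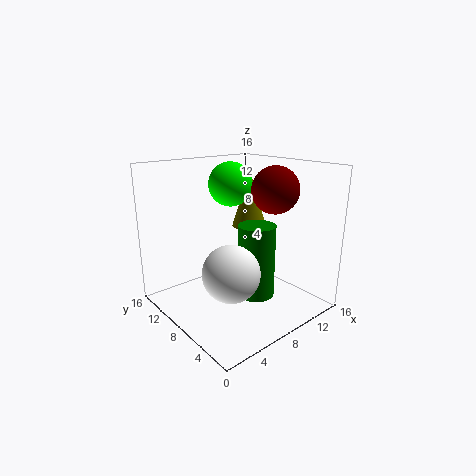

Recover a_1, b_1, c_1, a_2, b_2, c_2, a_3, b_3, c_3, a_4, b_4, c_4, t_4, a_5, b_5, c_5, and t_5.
a_1 = 10.5
b_1 = 5
c_1 = 13.5
a_2 = 9
b_2 = 10.5
c_2 = 13.5
a_3 = 5
b_3 = 5.5
c_3 = 5.5
a_4 = 8.5
b_4 = 5.5
c_4 = 2
t_4 = 8
a_5 = 11
b_5 = 9.5
c_5 = 8.5
t_5 = 6.5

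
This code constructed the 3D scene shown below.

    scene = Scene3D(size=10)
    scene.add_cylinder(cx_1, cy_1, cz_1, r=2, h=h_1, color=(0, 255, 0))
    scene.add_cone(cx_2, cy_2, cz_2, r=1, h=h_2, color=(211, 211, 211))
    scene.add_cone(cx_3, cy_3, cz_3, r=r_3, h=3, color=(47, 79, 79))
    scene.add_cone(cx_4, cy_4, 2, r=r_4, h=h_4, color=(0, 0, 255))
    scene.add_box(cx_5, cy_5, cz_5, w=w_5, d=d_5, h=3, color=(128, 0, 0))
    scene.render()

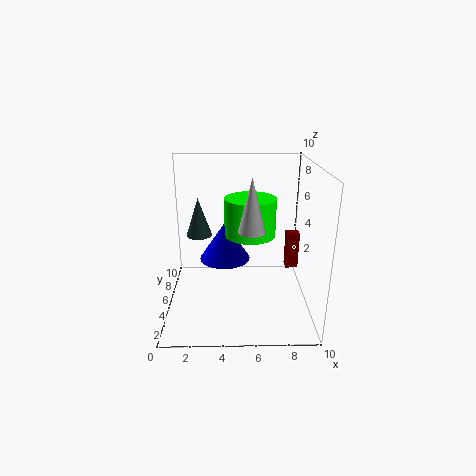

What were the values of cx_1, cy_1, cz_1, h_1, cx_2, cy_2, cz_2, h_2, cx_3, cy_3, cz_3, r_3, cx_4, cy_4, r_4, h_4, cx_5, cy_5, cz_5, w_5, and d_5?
cx_1 = 6
cy_1 = 8
cz_1 = 4
h_1 = 3
cx_2 = 6
cy_2 = 6
cz_2 = 5
h_2 = 4
cx_3 = 2
cy_3 = 8
cz_3 = 4
r_3 = 1
cx_4 = 4
cy_4 = 8
r_4 = 2
h_4 = 3
cx_5 = 9
cy_5 = 8
cz_5 = 1
w_5 = 1
d_5 = 1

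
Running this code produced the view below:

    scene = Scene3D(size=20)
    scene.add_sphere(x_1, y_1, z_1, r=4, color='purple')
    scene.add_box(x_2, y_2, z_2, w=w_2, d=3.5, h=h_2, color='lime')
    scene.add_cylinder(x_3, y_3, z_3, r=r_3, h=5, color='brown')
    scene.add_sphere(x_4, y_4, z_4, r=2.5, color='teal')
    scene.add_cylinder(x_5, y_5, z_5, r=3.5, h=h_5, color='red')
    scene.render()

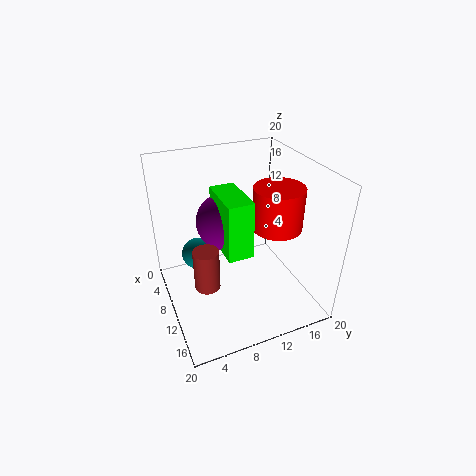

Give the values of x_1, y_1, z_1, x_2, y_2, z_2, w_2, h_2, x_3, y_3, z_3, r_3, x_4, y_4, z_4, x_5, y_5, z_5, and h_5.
x_1 = 7.5, y_1 = 9, z_1 = 11.5, x_2 = 6, y_2 = 7.5, z_2 = 8.5, w_2 = 7, h_2 = 8, x_3 = 16, y_3 = 3.5, z_3 = 8.5, r_3 = 1.5, x_4 = 2.5, y_4 = 6, z_4 = 3.5, x_5 = 11, y_5 = 15.5, z_5 = 11, h_5 = 6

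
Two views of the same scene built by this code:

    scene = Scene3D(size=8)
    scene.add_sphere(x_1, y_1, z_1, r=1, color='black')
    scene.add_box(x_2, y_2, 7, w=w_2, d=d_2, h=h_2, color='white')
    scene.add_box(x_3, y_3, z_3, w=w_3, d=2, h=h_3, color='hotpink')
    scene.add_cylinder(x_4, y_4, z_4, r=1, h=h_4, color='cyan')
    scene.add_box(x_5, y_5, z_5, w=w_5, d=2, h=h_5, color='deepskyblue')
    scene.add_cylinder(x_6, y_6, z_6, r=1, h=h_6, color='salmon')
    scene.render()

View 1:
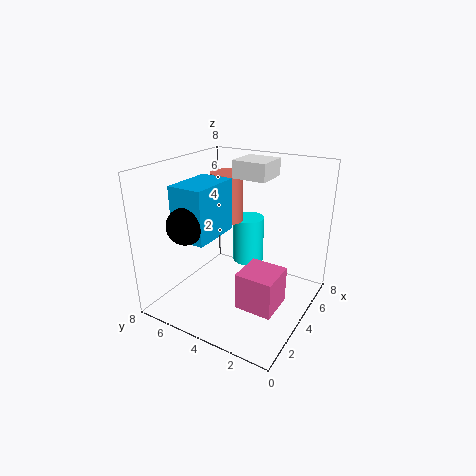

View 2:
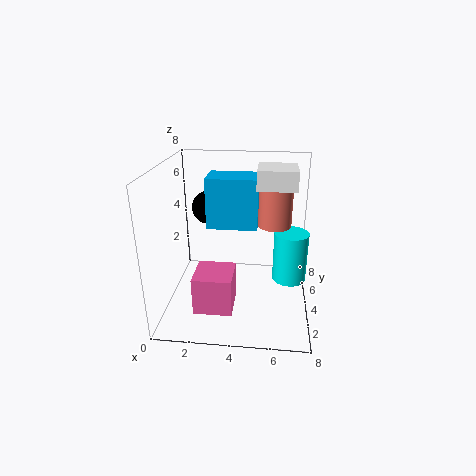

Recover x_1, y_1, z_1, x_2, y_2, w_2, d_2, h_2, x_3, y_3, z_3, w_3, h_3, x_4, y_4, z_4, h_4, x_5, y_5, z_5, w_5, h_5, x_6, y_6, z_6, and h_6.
x_1 = 2, y_1 = 6, z_1 = 5, x_2 = 5, y_2 = 3, w_2 = 2, d_2 = 2, h_2 = 1, x_3 = 2, y_3 = 1, z_3 = 1, w_3 = 2, h_3 = 2, x_4 = 7, y_4 = 5, z_4 = 1, h_4 = 3, x_5 = 2, y_5 = 5, z_5 = 4, w_5 = 3, h_5 = 3, x_6 = 6, y_6 = 6, z_6 = 4, h_6 = 3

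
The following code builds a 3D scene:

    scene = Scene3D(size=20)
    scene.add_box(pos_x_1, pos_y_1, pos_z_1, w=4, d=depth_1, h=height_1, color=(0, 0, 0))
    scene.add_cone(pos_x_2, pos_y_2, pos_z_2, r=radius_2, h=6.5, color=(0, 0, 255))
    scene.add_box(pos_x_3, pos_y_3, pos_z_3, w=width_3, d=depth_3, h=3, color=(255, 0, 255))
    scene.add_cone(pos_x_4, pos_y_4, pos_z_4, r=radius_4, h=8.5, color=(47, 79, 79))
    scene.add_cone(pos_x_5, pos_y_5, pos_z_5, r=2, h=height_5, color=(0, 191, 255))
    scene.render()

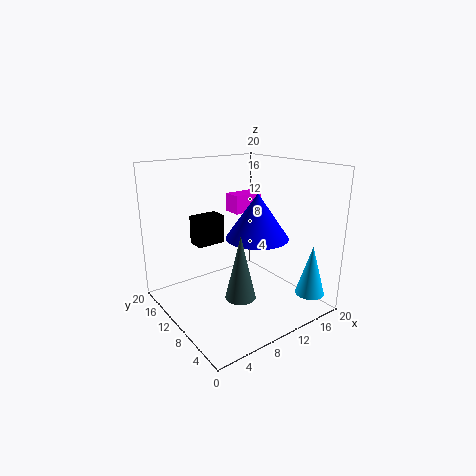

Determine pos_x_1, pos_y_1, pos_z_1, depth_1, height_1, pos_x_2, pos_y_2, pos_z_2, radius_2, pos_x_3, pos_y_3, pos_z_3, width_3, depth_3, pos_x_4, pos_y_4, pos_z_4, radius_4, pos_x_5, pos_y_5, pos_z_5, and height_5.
pos_x_1 = 5
pos_y_1 = 12
pos_z_1 = 9
depth_1 = 2.5
height_1 = 4
pos_x_2 = 13
pos_y_2 = 9.5
pos_z_2 = 9.5
radius_2 = 4.5
pos_x_3 = 14.5
pos_y_3 = 16.5
pos_z_3 = 11
width_3 = 5
depth_3 = 3
pos_x_4 = 7.5
pos_y_4 = 6
pos_z_4 = 3.5
radius_4 = 2
pos_x_5 = 17
pos_y_5 = 2.5
pos_z_5 = 2.5
height_5 = 7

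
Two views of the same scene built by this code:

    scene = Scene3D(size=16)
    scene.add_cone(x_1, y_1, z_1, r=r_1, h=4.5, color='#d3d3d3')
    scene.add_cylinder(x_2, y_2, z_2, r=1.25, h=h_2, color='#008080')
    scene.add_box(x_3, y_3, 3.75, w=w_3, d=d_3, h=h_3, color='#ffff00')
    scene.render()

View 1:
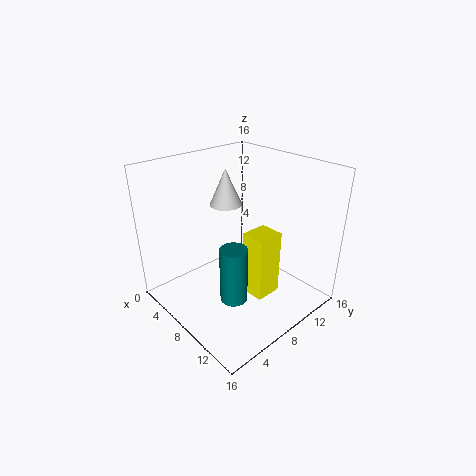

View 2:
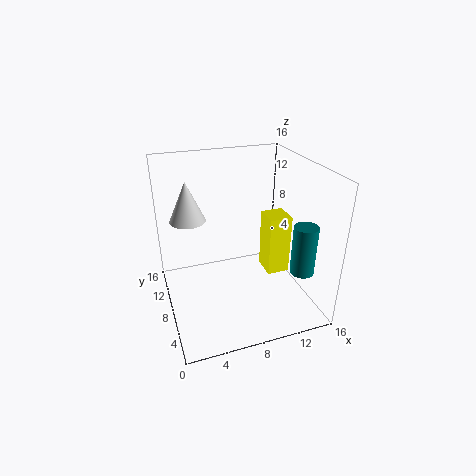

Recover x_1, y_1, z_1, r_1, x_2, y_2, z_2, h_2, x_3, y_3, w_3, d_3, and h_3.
x_1 = 3
y_1 = 10.5
z_1 = 9.75
r_1 = 2
x_2 = 13.25
y_2 = 2.75
z_2 = 5.75
h_2 = 5.25
x_3 = 11
y_3 = 6
w_3 = 2.5
d_3 = 2.75
h_3 = 6.75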